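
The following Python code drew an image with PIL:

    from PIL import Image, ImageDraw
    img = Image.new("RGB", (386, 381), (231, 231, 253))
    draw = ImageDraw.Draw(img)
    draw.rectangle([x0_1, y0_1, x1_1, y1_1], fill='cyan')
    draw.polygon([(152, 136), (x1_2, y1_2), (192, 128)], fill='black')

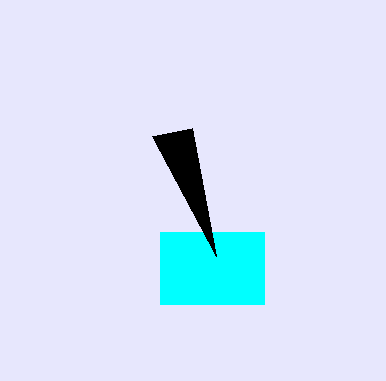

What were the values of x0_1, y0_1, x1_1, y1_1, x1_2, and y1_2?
x0_1 = 160; y0_1 = 232; x1_1 = 264; y1_1 = 304; x1_2 = 216; y1_2 = 256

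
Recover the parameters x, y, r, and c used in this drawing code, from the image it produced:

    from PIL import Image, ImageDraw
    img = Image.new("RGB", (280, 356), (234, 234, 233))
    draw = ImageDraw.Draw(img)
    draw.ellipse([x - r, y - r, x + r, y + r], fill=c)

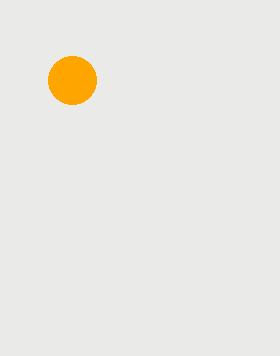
x = 72
y = 80
r = 24
c = 'orange'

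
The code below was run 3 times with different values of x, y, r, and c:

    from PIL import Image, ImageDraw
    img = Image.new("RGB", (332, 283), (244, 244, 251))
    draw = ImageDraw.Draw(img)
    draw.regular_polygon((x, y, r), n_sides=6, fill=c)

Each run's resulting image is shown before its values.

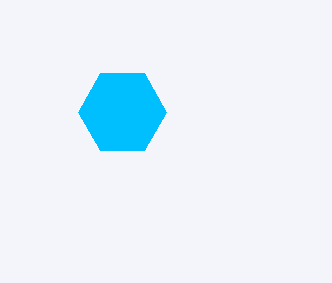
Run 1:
x = 122
y = 112
r = 44
c = 'deepskyblue'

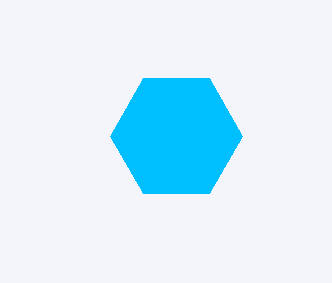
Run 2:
x = 176
y = 136
r = 66
c = 'deepskyblue'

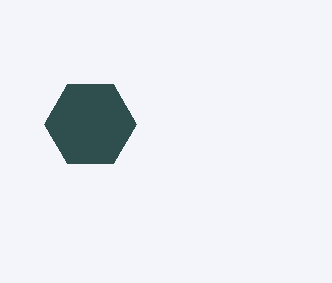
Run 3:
x = 90
y = 124
r = 46
c = 'darkslategray'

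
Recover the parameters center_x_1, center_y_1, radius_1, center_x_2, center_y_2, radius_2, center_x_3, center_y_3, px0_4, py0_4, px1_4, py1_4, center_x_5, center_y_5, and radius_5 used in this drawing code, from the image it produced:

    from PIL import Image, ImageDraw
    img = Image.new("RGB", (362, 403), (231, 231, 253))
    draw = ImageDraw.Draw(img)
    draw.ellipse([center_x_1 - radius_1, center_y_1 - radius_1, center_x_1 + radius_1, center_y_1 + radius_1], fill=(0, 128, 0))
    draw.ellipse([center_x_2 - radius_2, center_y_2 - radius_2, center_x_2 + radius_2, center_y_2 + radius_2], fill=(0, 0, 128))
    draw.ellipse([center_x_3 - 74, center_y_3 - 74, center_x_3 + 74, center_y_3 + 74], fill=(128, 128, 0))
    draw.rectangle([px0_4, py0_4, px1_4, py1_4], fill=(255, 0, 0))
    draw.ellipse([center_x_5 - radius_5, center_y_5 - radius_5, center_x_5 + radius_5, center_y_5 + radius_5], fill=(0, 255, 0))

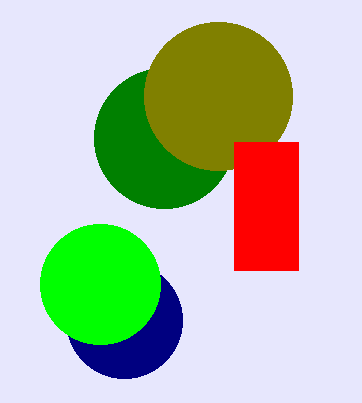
center_x_1 = 164; center_y_1 = 138; radius_1 = 70; center_x_2 = 124; center_y_2 = 320; radius_2 = 58; center_x_3 = 218; center_y_3 = 96; px0_4 = 234; py0_4 = 142; px1_4 = 298; py1_4 = 270; center_x_5 = 100; center_y_5 = 284; radius_5 = 60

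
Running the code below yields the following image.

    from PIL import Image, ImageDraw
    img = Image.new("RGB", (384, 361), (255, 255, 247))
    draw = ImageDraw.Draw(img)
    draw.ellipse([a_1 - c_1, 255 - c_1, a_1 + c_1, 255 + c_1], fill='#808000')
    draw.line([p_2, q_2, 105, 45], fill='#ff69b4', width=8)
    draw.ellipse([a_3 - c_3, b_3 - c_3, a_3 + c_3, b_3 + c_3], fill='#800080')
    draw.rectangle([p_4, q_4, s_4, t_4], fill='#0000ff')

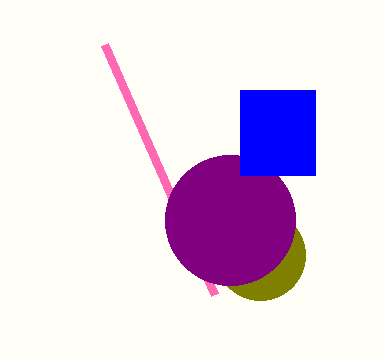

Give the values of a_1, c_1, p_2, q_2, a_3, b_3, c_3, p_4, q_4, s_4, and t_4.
a_1 = 260
c_1 = 45
p_2 = 215
q_2 = 295
a_3 = 230
b_3 = 220
c_3 = 65
p_4 = 240
q_4 = 90
s_4 = 315
t_4 = 175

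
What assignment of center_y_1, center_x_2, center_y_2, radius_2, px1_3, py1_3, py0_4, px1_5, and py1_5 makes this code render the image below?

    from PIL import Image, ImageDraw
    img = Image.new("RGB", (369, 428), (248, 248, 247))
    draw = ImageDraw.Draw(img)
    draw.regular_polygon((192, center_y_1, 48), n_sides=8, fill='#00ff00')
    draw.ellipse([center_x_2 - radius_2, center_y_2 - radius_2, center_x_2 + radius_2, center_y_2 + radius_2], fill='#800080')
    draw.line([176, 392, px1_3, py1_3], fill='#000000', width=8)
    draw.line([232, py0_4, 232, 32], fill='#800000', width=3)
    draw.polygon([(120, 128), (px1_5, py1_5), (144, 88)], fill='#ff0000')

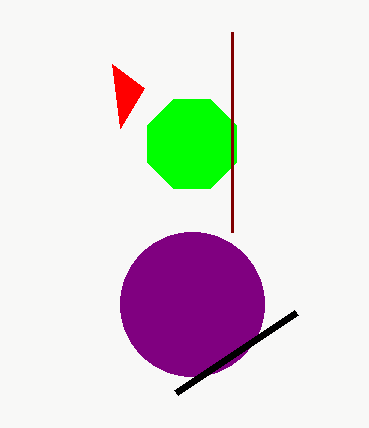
center_y_1 = 144
center_x_2 = 192
center_y_2 = 304
radius_2 = 72
px1_3 = 296
py1_3 = 312
py0_4 = 232
px1_5 = 112
py1_5 = 64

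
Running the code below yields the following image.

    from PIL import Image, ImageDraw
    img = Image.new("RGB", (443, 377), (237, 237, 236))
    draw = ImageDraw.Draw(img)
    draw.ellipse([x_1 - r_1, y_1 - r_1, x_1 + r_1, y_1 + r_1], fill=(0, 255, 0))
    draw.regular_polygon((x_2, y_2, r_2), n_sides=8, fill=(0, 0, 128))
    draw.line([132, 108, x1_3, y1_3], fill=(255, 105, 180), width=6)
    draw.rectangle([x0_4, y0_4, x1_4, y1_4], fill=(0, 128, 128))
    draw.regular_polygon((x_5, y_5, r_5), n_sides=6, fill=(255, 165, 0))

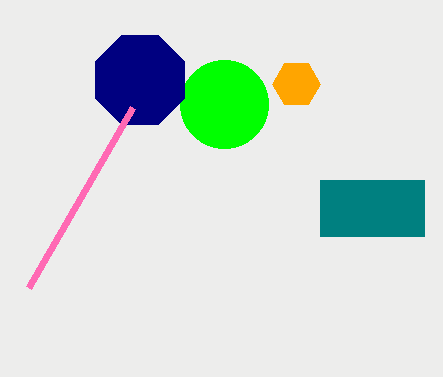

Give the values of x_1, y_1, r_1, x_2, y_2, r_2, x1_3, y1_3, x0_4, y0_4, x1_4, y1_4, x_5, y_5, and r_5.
x_1 = 224; y_1 = 104; r_1 = 44; x_2 = 140; y_2 = 80; r_2 = 48; x1_3 = 28; y1_3 = 288; x0_4 = 320; y0_4 = 180; x1_4 = 424; y1_4 = 236; x_5 = 296; y_5 = 84; r_5 = 24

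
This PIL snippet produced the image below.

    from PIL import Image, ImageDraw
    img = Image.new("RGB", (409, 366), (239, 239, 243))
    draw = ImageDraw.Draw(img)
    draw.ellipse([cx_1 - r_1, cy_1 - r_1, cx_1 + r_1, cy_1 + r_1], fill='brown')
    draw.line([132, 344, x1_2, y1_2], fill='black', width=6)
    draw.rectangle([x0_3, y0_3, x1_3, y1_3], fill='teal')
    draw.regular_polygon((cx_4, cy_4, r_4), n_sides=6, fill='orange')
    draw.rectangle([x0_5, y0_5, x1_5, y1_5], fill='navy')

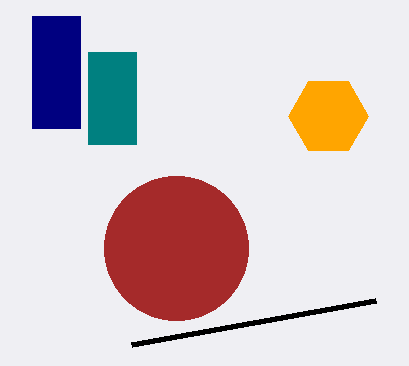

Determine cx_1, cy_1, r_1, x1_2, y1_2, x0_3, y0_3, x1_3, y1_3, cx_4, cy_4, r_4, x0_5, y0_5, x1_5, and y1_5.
cx_1 = 176; cy_1 = 248; r_1 = 72; x1_2 = 376; y1_2 = 300; x0_3 = 88; y0_3 = 52; x1_3 = 136; y1_3 = 144; cx_4 = 328; cy_4 = 116; r_4 = 40; x0_5 = 32; y0_5 = 16; x1_5 = 80; y1_5 = 128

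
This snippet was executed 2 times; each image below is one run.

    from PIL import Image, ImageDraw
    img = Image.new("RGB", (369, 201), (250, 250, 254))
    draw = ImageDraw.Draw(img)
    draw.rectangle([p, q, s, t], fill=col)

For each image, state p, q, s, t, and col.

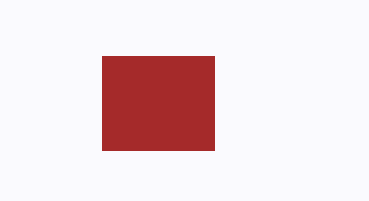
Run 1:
p = 102
q = 56
s = 214
t = 150
col = 'brown'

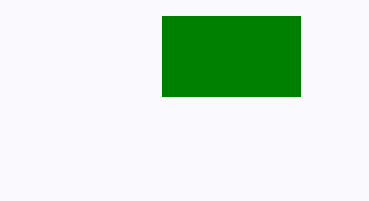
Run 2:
p = 162
q = 16
s = 300
t = 96
col = 'green'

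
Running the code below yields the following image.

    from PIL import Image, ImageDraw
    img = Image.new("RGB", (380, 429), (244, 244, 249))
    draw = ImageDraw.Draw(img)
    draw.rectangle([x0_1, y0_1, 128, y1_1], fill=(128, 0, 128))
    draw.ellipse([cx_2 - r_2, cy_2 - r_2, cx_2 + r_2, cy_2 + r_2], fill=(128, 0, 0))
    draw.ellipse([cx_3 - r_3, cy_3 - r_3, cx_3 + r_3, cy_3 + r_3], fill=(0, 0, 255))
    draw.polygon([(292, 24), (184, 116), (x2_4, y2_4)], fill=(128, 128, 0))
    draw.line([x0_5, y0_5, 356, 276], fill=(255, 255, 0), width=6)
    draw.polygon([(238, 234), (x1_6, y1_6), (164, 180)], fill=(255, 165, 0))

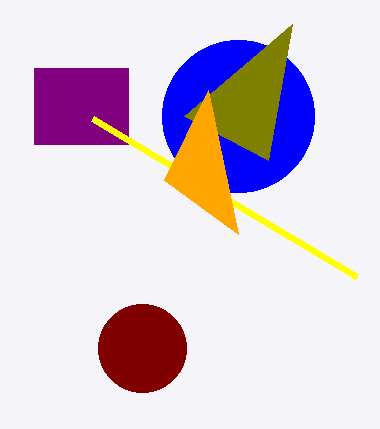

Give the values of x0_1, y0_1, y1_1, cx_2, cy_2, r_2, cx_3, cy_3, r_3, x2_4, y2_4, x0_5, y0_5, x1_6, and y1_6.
x0_1 = 34, y0_1 = 68, y1_1 = 144, cx_2 = 142, cy_2 = 348, r_2 = 44, cx_3 = 238, cy_3 = 116, r_3 = 76, x2_4 = 268, y2_4 = 160, x0_5 = 92, y0_5 = 118, x1_6 = 208, y1_6 = 90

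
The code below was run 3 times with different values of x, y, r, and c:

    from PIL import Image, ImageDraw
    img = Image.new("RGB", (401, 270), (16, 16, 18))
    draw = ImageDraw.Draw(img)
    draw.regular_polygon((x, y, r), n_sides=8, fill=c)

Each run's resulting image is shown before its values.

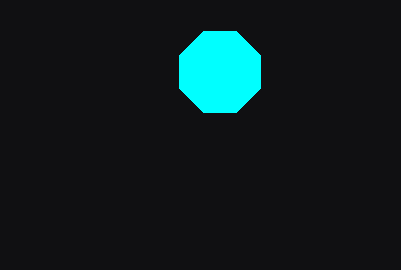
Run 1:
x = 220
y = 72
r = 44
c = 'cyan'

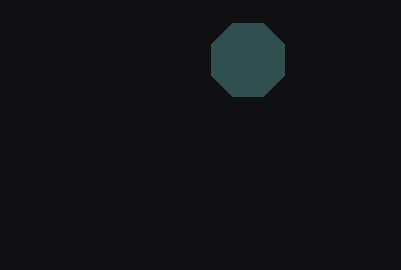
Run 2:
x = 248
y = 60
r = 40
c = 'darkslategray'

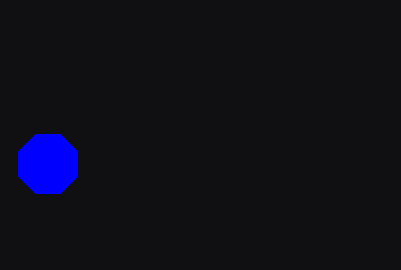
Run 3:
x = 48
y = 164
r = 32
c = 'blue'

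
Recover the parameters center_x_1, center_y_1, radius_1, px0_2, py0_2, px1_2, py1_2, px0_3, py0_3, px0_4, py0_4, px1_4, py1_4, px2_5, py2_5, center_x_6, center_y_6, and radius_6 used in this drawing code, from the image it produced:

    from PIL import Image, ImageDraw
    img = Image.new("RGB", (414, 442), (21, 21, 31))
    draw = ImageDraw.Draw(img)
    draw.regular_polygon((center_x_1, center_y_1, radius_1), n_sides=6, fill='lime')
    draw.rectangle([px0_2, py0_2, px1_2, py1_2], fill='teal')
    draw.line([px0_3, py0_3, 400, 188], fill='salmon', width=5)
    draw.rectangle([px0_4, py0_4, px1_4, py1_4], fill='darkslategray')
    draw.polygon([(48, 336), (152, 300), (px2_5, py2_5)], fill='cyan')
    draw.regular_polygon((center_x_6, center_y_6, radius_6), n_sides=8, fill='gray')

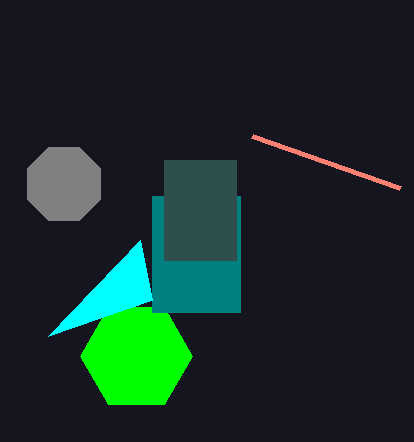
center_x_1 = 136, center_y_1 = 356, radius_1 = 56, px0_2 = 152, py0_2 = 196, px1_2 = 240, py1_2 = 312, px0_3 = 252, py0_3 = 136, px0_4 = 164, py0_4 = 160, px1_4 = 236, py1_4 = 260, px2_5 = 140, py2_5 = 240, center_x_6 = 64, center_y_6 = 184, radius_6 = 40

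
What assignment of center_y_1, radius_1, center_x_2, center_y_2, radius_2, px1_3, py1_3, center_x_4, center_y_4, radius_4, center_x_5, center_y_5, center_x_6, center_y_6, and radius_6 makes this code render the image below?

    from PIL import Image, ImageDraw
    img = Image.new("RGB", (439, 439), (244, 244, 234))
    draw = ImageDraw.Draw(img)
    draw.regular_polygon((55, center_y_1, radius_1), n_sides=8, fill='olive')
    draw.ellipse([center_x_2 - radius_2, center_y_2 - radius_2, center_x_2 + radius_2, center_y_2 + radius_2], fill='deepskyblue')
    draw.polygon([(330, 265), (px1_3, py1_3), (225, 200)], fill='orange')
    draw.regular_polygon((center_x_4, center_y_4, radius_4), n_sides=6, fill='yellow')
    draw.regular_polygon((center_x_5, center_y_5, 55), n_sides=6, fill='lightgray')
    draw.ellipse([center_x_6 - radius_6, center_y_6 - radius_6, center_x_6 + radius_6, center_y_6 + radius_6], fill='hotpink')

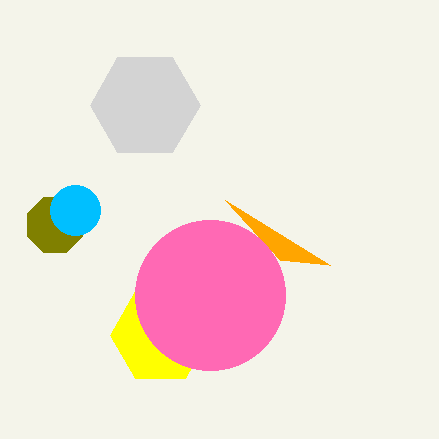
center_y_1 = 225, radius_1 = 30, center_x_2 = 75, center_y_2 = 210, radius_2 = 25, px1_3 = 280, py1_3 = 260, center_x_4 = 160, center_y_4 = 335, radius_4 = 50, center_x_5 = 145, center_y_5 = 105, center_x_6 = 210, center_y_6 = 295, radius_6 = 75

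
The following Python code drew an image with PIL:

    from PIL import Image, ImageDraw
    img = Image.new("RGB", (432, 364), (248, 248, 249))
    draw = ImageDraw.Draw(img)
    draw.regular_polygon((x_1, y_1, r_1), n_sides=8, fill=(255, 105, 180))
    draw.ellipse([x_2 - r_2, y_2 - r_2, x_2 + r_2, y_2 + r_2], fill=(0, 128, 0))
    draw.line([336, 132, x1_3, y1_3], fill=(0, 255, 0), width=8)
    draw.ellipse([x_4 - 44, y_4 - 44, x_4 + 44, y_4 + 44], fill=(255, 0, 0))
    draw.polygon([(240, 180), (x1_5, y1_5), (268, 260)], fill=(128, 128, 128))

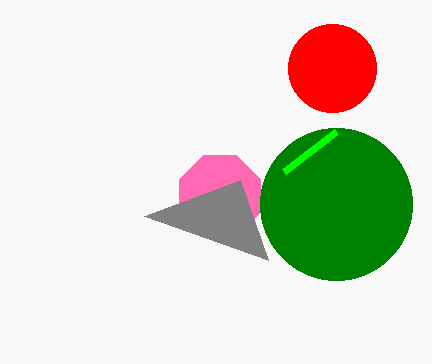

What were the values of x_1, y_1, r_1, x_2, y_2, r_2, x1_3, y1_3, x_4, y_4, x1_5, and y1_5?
x_1 = 220, y_1 = 196, r_1 = 44, x_2 = 336, y_2 = 204, r_2 = 76, x1_3 = 284, y1_3 = 172, x_4 = 332, y_4 = 68, x1_5 = 144, y1_5 = 216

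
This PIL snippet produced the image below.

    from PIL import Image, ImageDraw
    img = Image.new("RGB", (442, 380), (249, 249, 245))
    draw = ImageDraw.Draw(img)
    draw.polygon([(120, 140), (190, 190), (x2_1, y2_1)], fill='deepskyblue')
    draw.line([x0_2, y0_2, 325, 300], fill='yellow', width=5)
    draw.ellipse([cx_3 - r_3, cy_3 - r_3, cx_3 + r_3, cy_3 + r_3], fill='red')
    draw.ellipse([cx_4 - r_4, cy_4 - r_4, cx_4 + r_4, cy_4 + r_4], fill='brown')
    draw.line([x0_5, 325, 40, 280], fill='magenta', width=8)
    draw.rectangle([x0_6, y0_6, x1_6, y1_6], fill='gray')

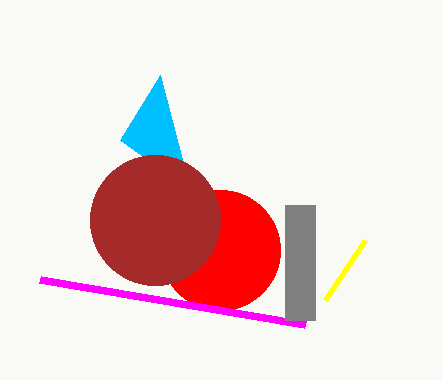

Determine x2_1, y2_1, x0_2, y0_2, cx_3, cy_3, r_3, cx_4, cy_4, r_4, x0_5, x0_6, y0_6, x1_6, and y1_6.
x2_1 = 160; y2_1 = 75; x0_2 = 365; y0_2 = 240; cx_3 = 220; cy_3 = 250; r_3 = 60; cx_4 = 155; cy_4 = 220; r_4 = 65; x0_5 = 305; x0_6 = 285; y0_6 = 205; x1_6 = 315; y1_6 = 320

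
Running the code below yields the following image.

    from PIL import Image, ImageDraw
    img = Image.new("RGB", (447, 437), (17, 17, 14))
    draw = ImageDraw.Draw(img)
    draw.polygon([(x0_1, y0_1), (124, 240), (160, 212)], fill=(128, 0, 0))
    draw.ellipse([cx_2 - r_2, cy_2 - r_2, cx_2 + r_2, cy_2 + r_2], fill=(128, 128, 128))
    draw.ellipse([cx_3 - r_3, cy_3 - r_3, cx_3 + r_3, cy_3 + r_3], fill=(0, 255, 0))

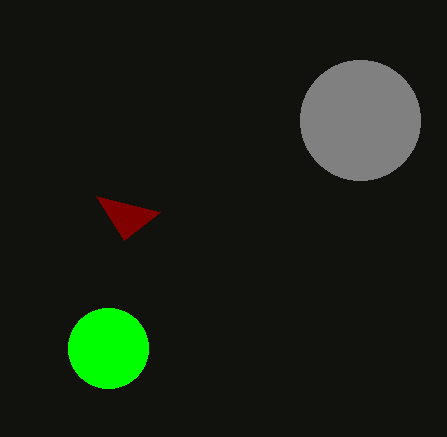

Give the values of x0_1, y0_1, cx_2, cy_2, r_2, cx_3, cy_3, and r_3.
x0_1 = 96
y0_1 = 196
cx_2 = 360
cy_2 = 120
r_2 = 60
cx_3 = 108
cy_3 = 348
r_3 = 40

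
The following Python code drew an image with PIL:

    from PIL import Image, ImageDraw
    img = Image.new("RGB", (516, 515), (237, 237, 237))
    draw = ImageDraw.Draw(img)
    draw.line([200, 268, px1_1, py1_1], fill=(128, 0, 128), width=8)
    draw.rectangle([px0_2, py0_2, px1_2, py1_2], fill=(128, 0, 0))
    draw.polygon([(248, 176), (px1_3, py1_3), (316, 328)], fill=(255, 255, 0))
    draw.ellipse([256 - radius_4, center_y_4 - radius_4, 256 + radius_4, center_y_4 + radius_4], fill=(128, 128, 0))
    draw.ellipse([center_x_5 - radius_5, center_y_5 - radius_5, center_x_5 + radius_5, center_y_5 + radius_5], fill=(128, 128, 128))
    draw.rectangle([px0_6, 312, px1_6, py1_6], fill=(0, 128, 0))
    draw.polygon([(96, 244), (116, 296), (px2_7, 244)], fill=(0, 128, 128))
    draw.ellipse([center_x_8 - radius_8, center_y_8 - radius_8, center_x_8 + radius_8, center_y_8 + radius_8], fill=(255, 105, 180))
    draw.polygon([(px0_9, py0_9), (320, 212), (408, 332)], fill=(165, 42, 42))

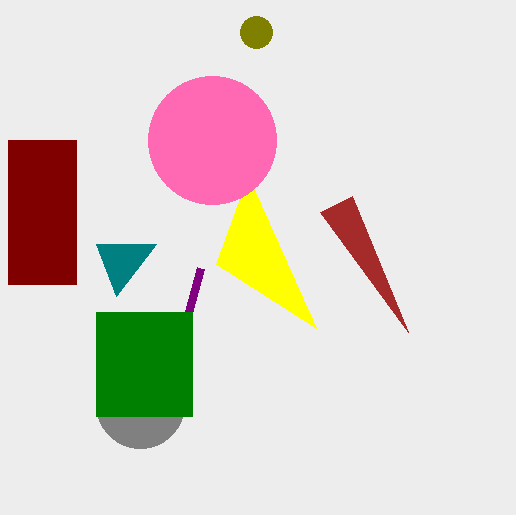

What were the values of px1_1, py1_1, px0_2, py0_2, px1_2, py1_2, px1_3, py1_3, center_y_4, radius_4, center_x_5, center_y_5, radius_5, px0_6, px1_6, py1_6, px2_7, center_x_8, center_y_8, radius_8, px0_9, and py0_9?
px1_1 = 188, py1_1 = 312, px0_2 = 8, py0_2 = 140, px1_2 = 76, py1_2 = 284, px1_3 = 216, py1_3 = 264, center_y_4 = 32, radius_4 = 16, center_x_5 = 140, center_y_5 = 404, radius_5 = 44, px0_6 = 96, px1_6 = 192, py1_6 = 416, px2_7 = 156, center_x_8 = 212, center_y_8 = 140, radius_8 = 64, px0_9 = 352, py0_9 = 196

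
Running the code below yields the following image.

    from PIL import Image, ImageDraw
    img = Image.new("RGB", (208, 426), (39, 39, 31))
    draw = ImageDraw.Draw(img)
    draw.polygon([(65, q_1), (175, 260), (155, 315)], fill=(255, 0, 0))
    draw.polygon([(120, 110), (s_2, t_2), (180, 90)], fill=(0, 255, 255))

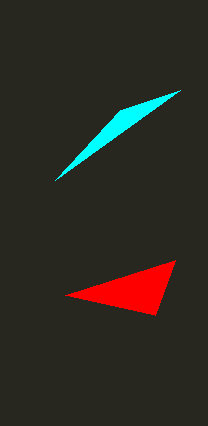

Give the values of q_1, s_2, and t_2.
q_1 = 295, s_2 = 55, t_2 = 180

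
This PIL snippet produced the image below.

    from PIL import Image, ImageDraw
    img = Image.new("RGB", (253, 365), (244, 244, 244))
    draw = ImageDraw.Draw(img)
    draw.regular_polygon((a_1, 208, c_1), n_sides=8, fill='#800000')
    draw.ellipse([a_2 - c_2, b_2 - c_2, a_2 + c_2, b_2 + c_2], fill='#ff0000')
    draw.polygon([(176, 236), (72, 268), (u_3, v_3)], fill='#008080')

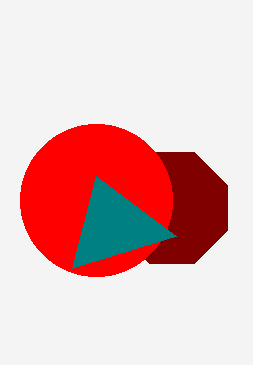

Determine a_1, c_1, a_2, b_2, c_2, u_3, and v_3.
a_1 = 172
c_1 = 60
a_2 = 96
b_2 = 200
c_2 = 76
u_3 = 96
v_3 = 176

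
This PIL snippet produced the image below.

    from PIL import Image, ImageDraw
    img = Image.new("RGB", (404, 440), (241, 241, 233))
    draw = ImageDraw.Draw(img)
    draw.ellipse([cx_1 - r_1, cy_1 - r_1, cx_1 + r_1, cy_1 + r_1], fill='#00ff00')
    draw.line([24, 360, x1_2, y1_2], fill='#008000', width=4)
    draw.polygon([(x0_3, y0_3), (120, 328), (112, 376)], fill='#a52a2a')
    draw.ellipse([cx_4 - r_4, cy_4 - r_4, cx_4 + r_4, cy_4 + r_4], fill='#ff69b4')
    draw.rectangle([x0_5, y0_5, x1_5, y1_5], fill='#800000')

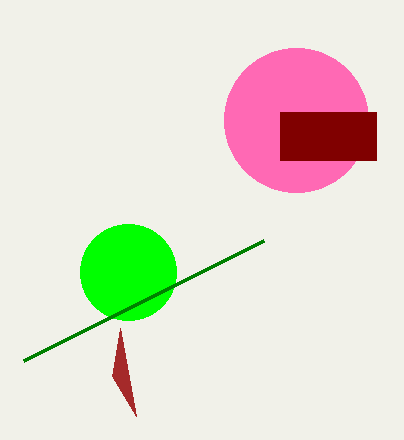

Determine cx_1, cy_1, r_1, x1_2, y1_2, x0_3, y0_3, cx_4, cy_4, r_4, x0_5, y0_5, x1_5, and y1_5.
cx_1 = 128, cy_1 = 272, r_1 = 48, x1_2 = 264, y1_2 = 240, x0_3 = 136, y0_3 = 416, cx_4 = 296, cy_4 = 120, r_4 = 72, x0_5 = 280, y0_5 = 112, x1_5 = 376, y1_5 = 160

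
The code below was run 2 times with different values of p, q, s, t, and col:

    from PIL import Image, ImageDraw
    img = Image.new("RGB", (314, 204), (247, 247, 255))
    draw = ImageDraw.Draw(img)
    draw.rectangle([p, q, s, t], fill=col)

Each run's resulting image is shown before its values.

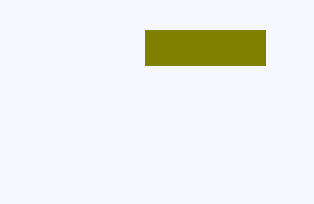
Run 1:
p = 145
q = 30
s = 265
t = 65
col = 'olive'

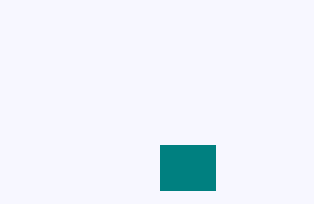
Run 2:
p = 160; q = 145; s = 215; t = 190; col = 'teal'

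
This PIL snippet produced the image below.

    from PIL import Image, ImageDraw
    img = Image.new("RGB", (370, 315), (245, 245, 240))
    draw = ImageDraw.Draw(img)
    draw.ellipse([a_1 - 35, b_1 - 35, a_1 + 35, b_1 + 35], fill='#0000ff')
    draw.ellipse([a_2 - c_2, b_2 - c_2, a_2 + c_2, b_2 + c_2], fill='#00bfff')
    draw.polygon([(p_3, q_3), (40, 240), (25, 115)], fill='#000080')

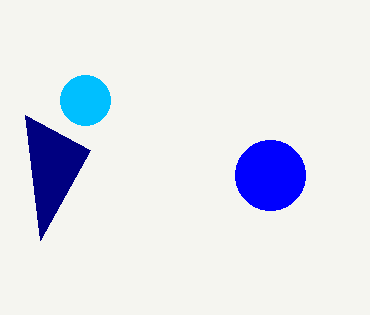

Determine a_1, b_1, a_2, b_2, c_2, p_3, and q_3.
a_1 = 270
b_1 = 175
a_2 = 85
b_2 = 100
c_2 = 25
p_3 = 90
q_3 = 150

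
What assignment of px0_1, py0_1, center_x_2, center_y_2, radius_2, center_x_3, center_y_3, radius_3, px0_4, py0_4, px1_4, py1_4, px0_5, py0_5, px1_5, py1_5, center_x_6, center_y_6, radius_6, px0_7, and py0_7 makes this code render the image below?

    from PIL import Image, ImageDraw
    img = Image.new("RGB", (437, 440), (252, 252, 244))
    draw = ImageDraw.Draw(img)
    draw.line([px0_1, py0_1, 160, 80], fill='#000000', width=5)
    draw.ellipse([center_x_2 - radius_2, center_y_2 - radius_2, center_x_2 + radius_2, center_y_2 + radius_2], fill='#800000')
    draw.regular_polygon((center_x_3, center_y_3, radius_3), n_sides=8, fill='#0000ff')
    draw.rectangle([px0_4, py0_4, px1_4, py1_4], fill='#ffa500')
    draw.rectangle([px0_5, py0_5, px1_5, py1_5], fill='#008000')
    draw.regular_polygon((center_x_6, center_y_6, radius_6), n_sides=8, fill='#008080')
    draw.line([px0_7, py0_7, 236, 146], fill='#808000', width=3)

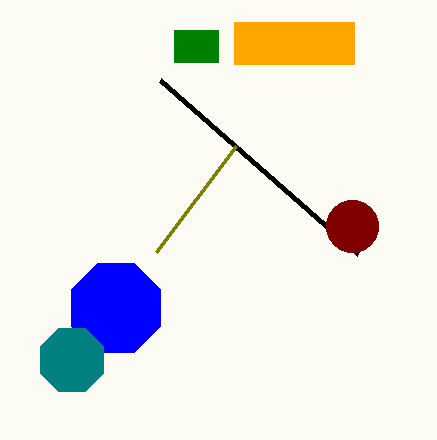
px0_1 = 358
py0_1 = 254
center_x_2 = 352
center_y_2 = 226
radius_2 = 26
center_x_3 = 116
center_y_3 = 308
radius_3 = 48
px0_4 = 234
py0_4 = 22
px1_4 = 354
py1_4 = 64
px0_5 = 174
py0_5 = 30
px1_5 = 218
py1_5 = 62
center_x_6 = 72
center_y_6 = 360
radius_6 = 34
px0_7 = 156
py0_7 = 252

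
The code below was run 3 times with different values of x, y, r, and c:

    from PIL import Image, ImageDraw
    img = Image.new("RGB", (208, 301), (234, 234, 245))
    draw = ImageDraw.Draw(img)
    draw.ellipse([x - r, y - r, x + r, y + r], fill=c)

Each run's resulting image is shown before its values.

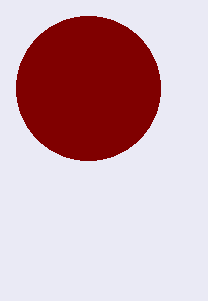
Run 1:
x = 88; y = 88; r = 72; c = 'maroon'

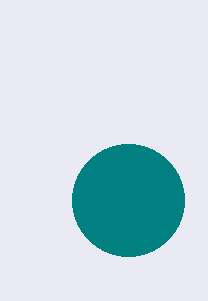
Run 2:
x = 128
y = 200
r = 56
c = 'teal'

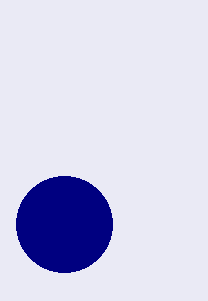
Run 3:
x = 64
y = 224
r = 48
c = 'navy'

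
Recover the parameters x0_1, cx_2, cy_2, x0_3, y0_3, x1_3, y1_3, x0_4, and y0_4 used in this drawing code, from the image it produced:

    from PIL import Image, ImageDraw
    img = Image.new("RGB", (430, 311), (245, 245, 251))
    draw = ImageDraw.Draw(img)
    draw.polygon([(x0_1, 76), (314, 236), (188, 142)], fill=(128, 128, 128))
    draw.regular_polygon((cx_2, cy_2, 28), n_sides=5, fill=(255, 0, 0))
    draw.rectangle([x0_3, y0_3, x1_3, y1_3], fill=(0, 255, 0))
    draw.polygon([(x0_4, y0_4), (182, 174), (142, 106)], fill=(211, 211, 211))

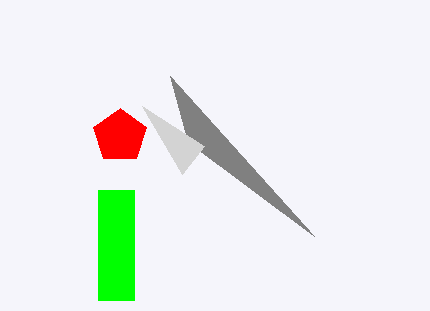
x0_1 = 170, cx_2 = 120, cy_2 = 136, x0_3 = 98, y0_3 = 190, x1_3 = 134, y1_3 = 300, x0_4 = 204, y0_4 = 146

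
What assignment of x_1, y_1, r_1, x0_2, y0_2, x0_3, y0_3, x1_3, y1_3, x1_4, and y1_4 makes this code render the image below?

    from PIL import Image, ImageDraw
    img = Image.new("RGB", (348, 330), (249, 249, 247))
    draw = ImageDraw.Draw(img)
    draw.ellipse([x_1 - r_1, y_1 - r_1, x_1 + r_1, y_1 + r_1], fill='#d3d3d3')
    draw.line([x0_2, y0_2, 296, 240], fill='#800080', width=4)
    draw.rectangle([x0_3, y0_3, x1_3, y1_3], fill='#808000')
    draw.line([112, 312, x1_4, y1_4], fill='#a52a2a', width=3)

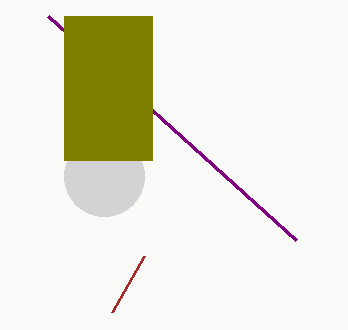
x_1 = 104; y_1 = 176; r_1 = 40; x0_2 = 48; y0_2 = 16; x0_3 = 64; y0_3 = 16; x1_3 = 152; y1_3 = 160; x1_4 = 144; y1_4 = 256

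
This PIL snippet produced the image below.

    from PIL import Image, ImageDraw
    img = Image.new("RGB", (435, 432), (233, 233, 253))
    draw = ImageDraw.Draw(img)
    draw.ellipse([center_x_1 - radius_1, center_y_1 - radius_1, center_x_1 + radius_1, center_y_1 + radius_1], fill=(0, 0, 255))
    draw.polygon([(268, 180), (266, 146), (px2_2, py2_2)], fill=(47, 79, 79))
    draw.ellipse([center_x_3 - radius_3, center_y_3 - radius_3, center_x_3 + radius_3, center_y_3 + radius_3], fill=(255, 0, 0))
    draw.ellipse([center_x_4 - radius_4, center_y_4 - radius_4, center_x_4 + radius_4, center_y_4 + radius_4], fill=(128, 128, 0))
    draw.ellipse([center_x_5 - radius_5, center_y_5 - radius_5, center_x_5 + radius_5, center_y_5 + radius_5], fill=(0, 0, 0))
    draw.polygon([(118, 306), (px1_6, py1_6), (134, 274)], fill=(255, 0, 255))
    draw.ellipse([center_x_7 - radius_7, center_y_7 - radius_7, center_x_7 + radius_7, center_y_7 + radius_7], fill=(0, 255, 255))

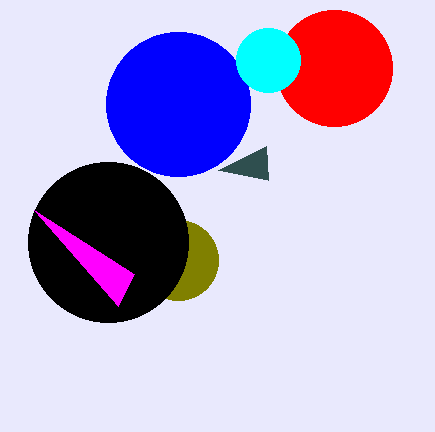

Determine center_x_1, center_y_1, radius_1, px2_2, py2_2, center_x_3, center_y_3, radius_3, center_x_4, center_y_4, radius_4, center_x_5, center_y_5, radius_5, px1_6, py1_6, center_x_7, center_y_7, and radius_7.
center_x_1 = 178; center_y_1 = 104; radius_1 = 72; px2_2 = 218; py2_2 = 170; center_x_3 = 334; center_y_3 = 68; radius_3 = 58; center_x_4 = 178; center_y_4 = 260; radius_4 = 40; center_x_5 = 108; center_y_5 = 242; radius_5 = 80; px1_6 = 34; py1_6 = 210; center_x_7 = 268; center_y_7 = 60; radius_7 = 32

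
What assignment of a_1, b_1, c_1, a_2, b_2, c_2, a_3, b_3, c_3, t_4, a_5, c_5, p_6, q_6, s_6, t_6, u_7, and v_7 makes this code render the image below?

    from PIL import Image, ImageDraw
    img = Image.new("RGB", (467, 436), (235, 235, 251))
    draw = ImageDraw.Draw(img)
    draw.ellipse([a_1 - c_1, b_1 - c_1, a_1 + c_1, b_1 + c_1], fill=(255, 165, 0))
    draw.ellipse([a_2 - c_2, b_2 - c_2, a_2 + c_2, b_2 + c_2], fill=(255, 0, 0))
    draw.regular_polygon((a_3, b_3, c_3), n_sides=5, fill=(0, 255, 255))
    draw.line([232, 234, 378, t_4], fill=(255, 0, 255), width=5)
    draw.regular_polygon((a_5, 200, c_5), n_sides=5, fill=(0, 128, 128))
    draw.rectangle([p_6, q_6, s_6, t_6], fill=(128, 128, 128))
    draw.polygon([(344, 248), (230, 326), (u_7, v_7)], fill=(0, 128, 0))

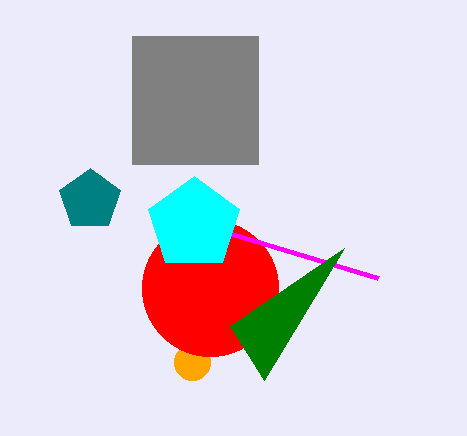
a_1 = 192; b_1 = 362; c_1 = 18; a_2 = 210; b_2 = 288; c_2 = 68; a_3 = 194; b_3 = 224; c_3 = 48; t_4 = 278; a_5 = 90; c_5 = 32; p_6 = 132; q_6 = 36; s_6 = 258; t_6 = 164; u_7 = 264; v_7 = 380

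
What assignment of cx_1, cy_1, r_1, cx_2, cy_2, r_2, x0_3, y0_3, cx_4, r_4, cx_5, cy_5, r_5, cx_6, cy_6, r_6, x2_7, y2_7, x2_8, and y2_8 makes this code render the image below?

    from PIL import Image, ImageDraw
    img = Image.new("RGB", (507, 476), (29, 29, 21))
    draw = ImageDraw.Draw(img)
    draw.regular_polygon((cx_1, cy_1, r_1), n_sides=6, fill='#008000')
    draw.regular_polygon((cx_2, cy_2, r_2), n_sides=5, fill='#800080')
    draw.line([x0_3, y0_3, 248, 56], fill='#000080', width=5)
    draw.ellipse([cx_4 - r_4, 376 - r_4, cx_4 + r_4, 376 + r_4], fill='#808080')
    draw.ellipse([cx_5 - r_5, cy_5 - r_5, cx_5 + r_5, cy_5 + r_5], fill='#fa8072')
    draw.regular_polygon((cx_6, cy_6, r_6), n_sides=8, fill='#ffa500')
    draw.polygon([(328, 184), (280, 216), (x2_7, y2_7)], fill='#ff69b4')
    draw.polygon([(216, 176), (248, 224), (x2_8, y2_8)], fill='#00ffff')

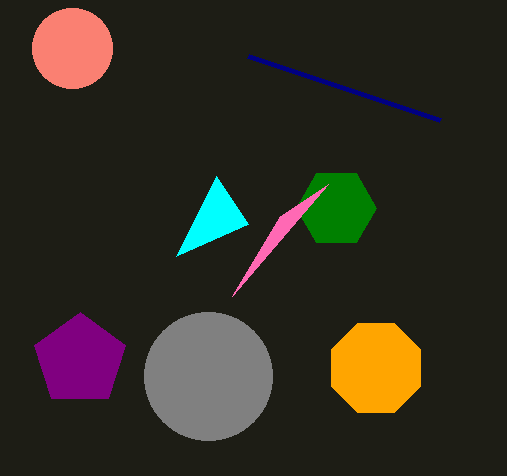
cx_1 = 336; cy_1 = 208; r_1 = 40; cx_2 = 80; cy_2 = 360; r_2 = 48; x0_3 = 440; y0_3 = 120; cx_4 = 208; r_4 = 64; cx_5 = 72; cy_5 = 48; r_5 = 40; cx_6 = 376; cy_6 = 368; r_6 = 48; x2_7 = 232; y2_7 = 296; x2_8 = 176; y2_8 = 256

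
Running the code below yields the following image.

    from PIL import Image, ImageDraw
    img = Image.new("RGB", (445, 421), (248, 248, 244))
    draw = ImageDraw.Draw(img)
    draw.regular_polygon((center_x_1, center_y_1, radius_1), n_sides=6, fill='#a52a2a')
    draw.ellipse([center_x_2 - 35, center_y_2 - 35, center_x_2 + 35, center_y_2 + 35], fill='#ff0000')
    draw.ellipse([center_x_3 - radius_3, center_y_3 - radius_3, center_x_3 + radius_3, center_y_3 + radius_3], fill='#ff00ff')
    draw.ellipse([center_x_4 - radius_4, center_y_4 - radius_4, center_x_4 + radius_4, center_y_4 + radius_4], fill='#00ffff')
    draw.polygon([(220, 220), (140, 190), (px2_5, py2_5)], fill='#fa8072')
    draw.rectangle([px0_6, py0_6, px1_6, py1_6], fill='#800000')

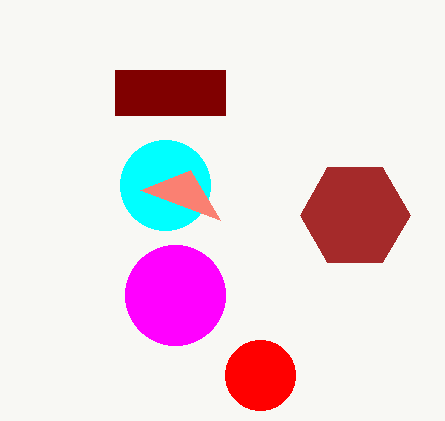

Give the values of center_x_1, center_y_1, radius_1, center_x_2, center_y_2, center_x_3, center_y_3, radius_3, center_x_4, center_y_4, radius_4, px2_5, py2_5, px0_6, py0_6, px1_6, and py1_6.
center_x_1 = 355, center_y_1 = 215, radius_1 = 55, center_x_2 = 260, center_y_2 = 375, center_x_3 = 175, center_y_3 = 295, radius_3 = 50, center_x_4 = 165, center_y_4 = 185, radius_4 = 45, px2_5 = 190, py2_5 = 170, px0_6 = 115, py0_6 = 70, px1_6 = 225, py1_6 = 115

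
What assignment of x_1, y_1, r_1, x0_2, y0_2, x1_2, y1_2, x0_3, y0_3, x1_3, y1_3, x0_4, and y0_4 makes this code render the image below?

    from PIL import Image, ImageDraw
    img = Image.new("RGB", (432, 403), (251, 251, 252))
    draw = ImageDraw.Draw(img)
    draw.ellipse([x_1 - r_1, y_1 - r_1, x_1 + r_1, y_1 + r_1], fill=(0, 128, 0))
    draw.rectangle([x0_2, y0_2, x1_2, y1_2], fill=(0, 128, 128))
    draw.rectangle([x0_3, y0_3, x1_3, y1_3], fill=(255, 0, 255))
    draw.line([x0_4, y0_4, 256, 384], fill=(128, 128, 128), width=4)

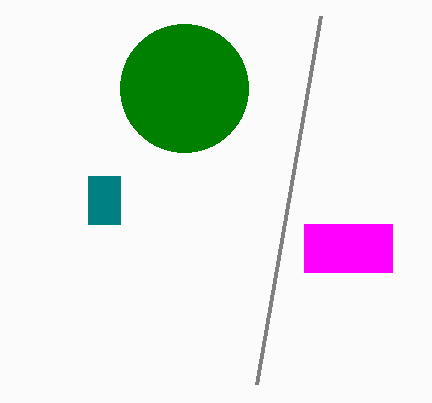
x_1 = 184; y_1 = 88; r_1 = 64; x0_2 = 88; y0_2 = 176; x1_2 = 120; y1_2 = 224; x0_3 = 304; y0_3 = 224; x1_3 = 392; y1_3 = 272; x0_4 = 320; y0_4 = 16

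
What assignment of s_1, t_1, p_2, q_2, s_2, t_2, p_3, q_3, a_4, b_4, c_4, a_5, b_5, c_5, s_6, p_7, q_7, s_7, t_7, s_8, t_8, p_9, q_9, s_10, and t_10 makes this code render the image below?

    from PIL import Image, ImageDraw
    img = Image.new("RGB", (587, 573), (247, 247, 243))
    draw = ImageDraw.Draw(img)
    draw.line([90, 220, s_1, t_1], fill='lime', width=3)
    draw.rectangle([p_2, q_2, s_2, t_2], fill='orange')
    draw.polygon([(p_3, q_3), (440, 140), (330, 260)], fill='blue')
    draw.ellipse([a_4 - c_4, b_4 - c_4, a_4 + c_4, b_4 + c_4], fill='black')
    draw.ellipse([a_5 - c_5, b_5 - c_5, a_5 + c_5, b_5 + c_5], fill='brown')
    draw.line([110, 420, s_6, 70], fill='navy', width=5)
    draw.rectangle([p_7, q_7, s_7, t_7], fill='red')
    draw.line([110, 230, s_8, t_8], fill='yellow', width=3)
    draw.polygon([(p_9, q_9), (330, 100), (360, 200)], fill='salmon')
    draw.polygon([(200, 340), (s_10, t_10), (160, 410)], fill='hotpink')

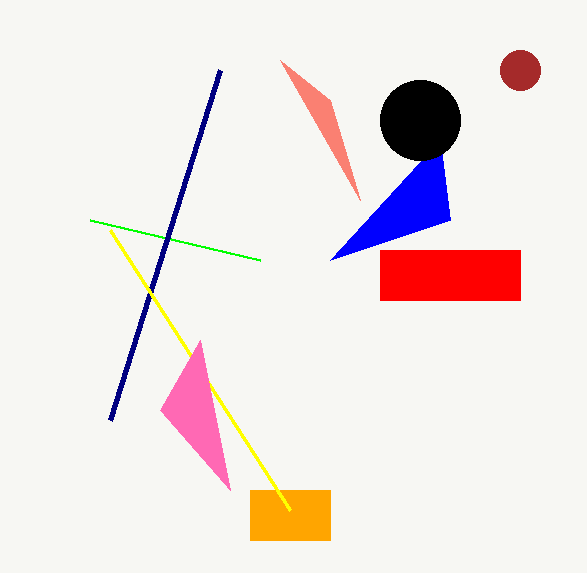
s_1 = 260, t_1 = 260, p_2 = 250, q_2 = 490, s_2 = 330, t_2 = 540, p_3 = 450, q_3 = 220, a_4 = 420, b_4 = 120, c_4 = 40, a_5 = 520, b_5 = 70, c_5 = 20, s_6 = 220, p_7 = 380, q_7 = 250, s_7 = 520, t_7 = 300, s_8 = 290, t_8 = 510, p_9 = 280, q_9 = 60, s_10 = 230, t_10 = 490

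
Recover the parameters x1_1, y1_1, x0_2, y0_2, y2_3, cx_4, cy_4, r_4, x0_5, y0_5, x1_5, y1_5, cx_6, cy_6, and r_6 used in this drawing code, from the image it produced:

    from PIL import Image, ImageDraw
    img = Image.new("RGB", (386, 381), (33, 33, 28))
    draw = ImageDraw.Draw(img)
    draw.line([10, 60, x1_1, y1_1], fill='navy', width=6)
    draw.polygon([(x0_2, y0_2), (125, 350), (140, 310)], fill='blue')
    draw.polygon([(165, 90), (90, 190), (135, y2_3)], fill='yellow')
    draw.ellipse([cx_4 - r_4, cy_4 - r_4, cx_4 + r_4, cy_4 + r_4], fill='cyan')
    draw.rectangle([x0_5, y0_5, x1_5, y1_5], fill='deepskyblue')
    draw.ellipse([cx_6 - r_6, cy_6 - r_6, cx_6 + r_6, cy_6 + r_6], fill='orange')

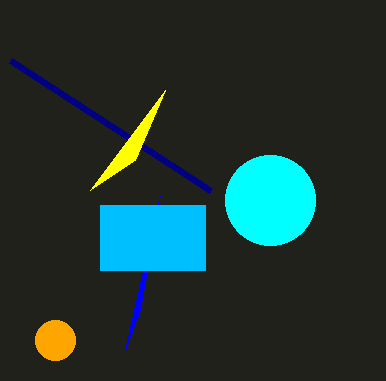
x1_1 = 210; y1_1 = 190; x0_2 = 160; y0_2 = 195; y2_3 = 160; cx_4 = 270; cy_4 = 200; r_4 = 45; x0_5 = 100; y0_5 = 205; x1_5 = 205; y1_5 = 270; cx_6 = 55; cy_6 = 340; r_6 = 20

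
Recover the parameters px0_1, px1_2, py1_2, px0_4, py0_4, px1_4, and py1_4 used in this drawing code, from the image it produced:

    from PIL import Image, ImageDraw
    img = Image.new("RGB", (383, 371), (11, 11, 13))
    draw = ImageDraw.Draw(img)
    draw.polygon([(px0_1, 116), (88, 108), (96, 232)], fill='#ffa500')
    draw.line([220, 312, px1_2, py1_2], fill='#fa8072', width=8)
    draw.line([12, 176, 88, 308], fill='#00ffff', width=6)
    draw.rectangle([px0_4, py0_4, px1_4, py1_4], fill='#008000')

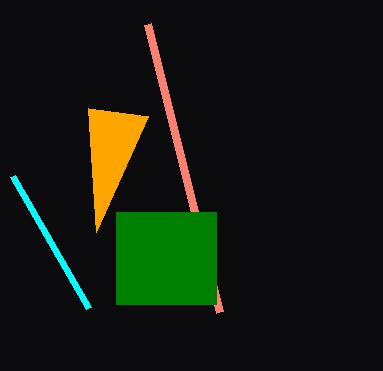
px0_1 = 148; px1_2 = 148; py1_2 = 24; px0_4 = 116; py0_4 = 212; px1_4 = 216; py1_4 = 304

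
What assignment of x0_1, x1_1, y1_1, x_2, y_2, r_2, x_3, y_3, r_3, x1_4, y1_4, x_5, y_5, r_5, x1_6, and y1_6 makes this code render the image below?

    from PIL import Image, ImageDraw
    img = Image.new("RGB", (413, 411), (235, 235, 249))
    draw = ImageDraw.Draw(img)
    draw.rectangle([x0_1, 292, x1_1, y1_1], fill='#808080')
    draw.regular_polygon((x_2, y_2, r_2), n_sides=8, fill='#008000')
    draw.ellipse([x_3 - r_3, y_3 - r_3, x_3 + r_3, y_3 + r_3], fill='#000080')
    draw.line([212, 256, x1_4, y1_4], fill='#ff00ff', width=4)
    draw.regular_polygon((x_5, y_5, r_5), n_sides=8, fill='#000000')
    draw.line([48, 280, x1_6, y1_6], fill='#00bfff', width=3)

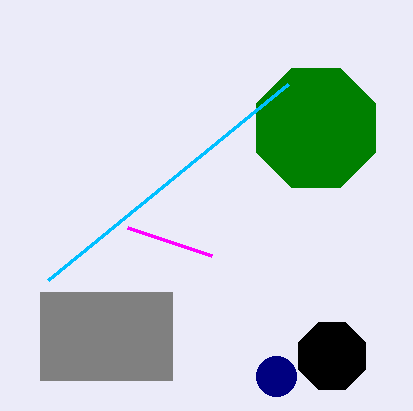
x0_1 = 40, x1_1 = 172, y1_1 = 380, x_2 = 316, y_2 = 128, r_2 = 64, x_3 = 276, y_3 = 376, r_3 = 20, x1_4 = 128, y1_4 = 228, x_5 = 332, y_5 = 356, r_5 = 36, x1_6 = 288, y1_6 = 84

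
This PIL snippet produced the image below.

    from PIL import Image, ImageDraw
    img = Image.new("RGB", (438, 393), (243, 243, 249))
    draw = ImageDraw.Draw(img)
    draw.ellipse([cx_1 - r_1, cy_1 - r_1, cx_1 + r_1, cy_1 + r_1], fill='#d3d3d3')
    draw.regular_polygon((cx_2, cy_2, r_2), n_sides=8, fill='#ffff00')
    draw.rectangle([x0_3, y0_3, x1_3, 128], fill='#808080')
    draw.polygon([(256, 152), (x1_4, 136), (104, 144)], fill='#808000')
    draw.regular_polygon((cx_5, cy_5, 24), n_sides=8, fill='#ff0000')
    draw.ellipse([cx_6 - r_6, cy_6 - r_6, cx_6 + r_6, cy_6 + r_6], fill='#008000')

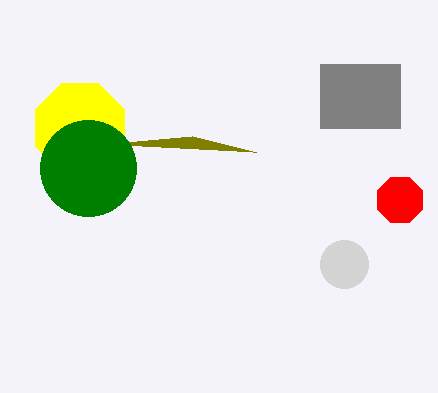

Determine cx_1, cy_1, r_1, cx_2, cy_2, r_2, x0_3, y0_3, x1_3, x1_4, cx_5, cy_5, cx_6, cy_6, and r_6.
cx_1 = 344
cy_1 = 264
r_1 = 24
cx_2 = 80
cy_2 = 128
r_2 = 48
x0_3 = 320
y0_3 = 64
x1_3 = 400
x1_4 = 192
cx_5 = 400
cy_5 = 200
cx_6 = 88
cy_6 = 168
r_6 = 48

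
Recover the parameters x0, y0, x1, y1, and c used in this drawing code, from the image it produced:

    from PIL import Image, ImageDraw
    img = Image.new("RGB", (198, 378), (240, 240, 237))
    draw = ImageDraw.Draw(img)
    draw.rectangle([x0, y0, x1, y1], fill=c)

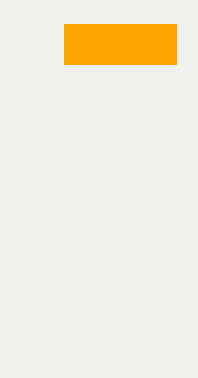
x0 = 64, y0 = 24, x1 = 176, y1 = 64, c = 'orange'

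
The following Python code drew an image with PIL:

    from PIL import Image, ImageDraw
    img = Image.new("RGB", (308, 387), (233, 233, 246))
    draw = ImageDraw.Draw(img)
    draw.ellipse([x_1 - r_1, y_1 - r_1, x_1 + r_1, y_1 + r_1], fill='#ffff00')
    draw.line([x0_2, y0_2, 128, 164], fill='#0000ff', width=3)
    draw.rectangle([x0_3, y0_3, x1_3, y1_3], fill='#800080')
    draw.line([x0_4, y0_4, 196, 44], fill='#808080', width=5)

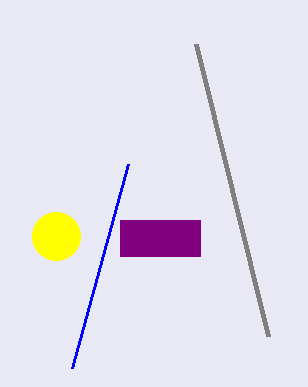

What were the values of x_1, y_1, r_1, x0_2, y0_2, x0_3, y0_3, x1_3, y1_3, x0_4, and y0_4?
x_1 = 56
y_1 = 236
r_1 = 24
x0_2 = 72
y0_2 = 368
x0_3 = 120
y0_3 = 220
x1_3 = 200
y1_3 = 256
x0_4 = 268
y0_4 = 336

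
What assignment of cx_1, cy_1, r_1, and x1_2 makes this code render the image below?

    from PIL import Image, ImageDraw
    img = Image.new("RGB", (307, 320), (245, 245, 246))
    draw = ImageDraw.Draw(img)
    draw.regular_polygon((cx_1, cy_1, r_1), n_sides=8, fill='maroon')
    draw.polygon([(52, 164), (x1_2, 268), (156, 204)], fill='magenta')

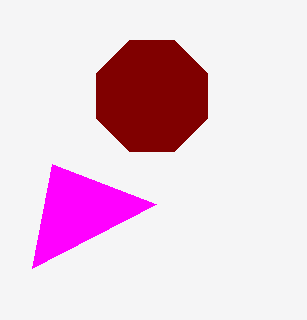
cx_1 = 152, cy_1 = 96, r_1 = 60, x1_2 = 32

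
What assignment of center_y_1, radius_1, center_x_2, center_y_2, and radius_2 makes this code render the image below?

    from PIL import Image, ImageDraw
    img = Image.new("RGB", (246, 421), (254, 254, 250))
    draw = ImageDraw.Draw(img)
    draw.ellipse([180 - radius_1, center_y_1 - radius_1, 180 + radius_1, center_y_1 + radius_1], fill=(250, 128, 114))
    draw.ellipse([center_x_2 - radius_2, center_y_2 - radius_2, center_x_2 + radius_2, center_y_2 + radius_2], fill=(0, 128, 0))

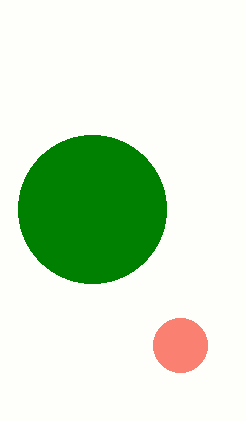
center_y_1 = 345; radius_1 = 27; center_x_2 = 92; center_y_2 = 209; radius_2 = 74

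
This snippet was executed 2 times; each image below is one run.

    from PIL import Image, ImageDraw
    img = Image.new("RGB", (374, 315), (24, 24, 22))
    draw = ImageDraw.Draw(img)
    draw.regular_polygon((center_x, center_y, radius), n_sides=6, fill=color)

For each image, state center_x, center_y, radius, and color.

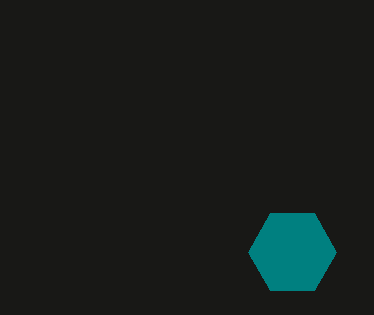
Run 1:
center_x = 292, center_y = 252, radius = 44, color = 'teal'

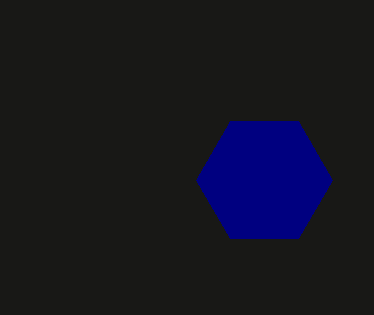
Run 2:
center_x = 264
center_y = 180
radius = 68
color = 'navy'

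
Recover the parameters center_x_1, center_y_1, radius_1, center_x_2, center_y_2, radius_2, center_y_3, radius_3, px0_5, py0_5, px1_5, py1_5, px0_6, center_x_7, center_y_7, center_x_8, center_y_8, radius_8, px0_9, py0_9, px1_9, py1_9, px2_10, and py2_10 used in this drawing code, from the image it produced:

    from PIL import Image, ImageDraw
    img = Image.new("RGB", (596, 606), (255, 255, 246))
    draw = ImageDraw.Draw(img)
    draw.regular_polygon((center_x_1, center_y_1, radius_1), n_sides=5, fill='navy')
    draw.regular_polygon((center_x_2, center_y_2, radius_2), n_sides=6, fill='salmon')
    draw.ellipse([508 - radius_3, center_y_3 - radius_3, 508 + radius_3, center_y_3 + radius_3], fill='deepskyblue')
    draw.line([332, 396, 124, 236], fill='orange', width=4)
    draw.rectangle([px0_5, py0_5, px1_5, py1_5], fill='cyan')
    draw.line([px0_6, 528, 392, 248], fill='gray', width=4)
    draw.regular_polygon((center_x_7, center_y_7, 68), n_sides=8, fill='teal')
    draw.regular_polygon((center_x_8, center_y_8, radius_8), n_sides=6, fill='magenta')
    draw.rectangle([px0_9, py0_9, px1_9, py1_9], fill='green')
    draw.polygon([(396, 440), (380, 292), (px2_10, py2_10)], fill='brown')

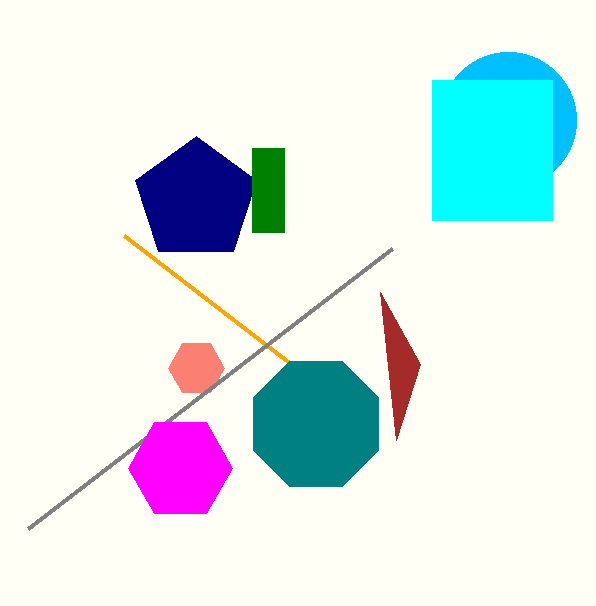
center_x_1 = 196; center_y_1 = 200; radius_1 = 64; center_x_2 = 196; center_y_2 = 368; radius_2 = 28; center_y_3 = 120; radius_3 = 68; px0_5 = 432; py0_5 = 80; px1_5 = 552; py1_5 = 220; px0_6 = 28; center_x_7 = 316; center_y_7 = 424; center_x_8 = 180; center_y_8 = 468; radius_8 = 52; px0_9 = 252; py0_9 = 148; px1_9 = 284; py1_9 = 232; px2_10 = 420; py2_10 = 364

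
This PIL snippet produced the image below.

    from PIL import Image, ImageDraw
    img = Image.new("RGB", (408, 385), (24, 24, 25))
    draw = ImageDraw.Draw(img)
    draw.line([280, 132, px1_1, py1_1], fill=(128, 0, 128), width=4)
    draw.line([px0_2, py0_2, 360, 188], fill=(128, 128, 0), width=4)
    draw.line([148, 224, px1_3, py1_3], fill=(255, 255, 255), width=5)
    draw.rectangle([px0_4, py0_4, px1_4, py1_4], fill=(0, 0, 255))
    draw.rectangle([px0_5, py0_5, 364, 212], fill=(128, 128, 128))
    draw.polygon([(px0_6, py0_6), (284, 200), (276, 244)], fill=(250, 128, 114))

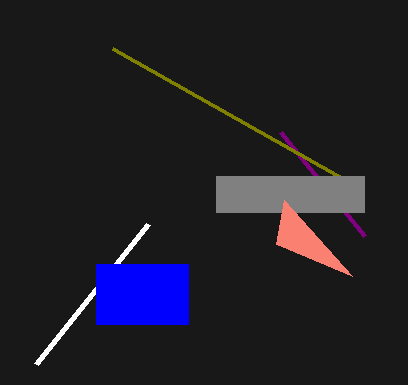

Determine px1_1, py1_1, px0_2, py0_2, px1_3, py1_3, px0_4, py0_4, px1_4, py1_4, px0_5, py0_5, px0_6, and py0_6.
px1_1 = 364
py1_1 = 236
px0_2 = 112
py0_2 = 48
px1_3 = 36
py1_3 = 364
px0_4 = 96
py0_4 = 264
px1_4 = 188
py1_4 = 324
px0_5 = 216
py0_5 = 176
px0_6 = 352
py0_6 = 276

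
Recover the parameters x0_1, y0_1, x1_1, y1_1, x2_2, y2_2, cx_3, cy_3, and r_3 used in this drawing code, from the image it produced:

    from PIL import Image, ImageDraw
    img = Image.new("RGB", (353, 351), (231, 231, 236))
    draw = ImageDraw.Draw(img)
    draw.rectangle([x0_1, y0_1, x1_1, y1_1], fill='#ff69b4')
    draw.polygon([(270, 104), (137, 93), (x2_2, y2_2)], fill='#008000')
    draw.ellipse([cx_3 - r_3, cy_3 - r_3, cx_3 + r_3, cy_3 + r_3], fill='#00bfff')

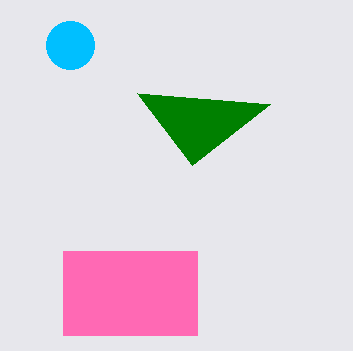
x0_1 = 63, y0_1 = 251, x1_1 = 197, y1_1 = 335, x2_2 = 192, y2_2 = 165, cx_3 = 70, cy_3 = 45, r_3 = 24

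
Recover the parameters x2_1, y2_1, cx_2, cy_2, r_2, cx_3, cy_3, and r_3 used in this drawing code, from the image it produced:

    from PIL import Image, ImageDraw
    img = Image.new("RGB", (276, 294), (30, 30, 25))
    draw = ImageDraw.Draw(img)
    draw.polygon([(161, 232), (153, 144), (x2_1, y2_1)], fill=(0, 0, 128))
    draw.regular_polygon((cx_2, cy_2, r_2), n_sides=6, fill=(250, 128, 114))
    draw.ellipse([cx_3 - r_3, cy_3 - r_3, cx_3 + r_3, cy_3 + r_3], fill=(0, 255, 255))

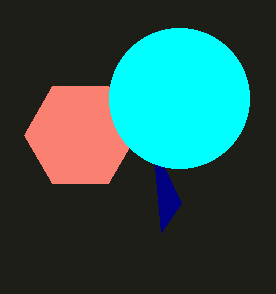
x2_1 = 181
y2_1 = 203
cx_2 = 80
cy_2 = 135
r_2 = 56
cx_3 = 179
cy_3 = 98
r_3 = 70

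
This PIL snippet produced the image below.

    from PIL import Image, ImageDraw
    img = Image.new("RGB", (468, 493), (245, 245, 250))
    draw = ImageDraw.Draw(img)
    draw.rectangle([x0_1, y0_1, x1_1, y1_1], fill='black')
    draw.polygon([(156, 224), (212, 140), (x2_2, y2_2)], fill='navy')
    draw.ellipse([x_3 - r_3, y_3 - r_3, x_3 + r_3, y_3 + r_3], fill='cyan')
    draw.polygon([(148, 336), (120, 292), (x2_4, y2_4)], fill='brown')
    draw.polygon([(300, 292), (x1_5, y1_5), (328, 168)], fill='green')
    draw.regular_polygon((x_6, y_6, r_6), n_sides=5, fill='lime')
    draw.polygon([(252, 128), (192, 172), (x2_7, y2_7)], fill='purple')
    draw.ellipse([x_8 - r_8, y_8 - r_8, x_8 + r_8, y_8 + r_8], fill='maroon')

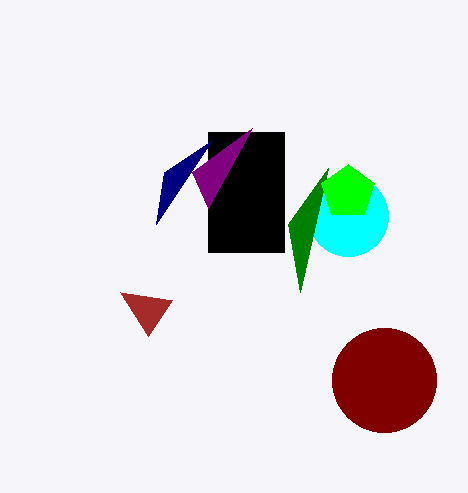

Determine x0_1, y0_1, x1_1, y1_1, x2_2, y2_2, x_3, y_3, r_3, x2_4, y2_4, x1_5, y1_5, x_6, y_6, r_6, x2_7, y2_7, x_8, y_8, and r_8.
x0_1 = 208
y0_1 = 132
x1_1 = 284
y1_1 = 252
x2_2 = 164
y2_2 = 172
x_3 = 348
y_3 = 216
r_3 = 40
x2_4 = 172
y2_4 = 300
x1_5 = 288
y1_5 = 224
x_6 = 348
y_6 = 192
r_6 = 28
x2_7 = 208
y2_7 = 208
x_8 = 384
y_8 = 380
r_8 = 52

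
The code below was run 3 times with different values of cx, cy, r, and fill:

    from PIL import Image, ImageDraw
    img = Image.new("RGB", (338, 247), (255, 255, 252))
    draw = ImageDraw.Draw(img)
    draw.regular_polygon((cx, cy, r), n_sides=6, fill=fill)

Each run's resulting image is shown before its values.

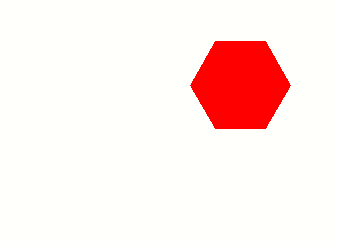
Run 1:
cx = 240, cy = 85, r = 50, fill = 'red'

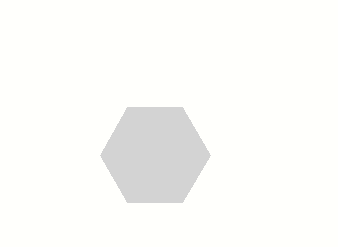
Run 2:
cx = 155, cy = 155, r = 55, fill = 'lightgray'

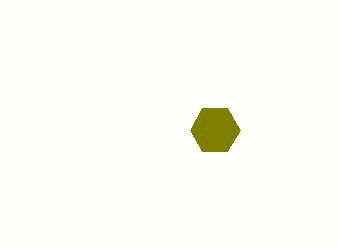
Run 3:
cx = 215; cy = 130; r = 25; fill = 'olive'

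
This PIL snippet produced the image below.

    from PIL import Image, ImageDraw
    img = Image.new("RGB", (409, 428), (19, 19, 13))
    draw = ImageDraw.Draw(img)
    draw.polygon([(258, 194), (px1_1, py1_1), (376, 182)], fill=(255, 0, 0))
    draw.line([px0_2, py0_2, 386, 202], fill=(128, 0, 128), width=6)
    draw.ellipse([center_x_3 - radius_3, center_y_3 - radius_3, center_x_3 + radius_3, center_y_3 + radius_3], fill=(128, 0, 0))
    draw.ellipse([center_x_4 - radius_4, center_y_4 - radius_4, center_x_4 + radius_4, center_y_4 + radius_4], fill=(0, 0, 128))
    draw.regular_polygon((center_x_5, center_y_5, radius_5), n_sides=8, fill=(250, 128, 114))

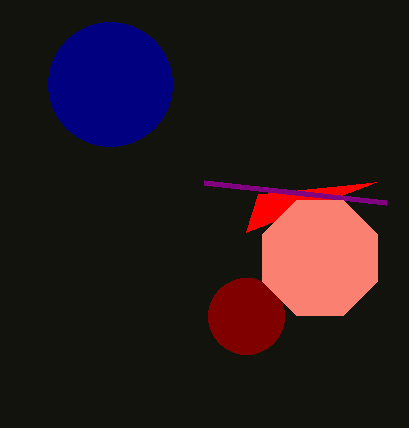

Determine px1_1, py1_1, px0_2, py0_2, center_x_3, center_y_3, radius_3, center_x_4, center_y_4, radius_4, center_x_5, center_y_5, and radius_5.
px1_1 = 246
py1_1 = 232
px0_2 = 204
py0_2 = 182
center_x_3 = 246
center_y_3 = 316
radius_3 = 38
center_x_4 = 110
center_y_4 = 84
radius_4 = 62
center_x_5 = 320
center_y_5 = 258
radius_5 = 62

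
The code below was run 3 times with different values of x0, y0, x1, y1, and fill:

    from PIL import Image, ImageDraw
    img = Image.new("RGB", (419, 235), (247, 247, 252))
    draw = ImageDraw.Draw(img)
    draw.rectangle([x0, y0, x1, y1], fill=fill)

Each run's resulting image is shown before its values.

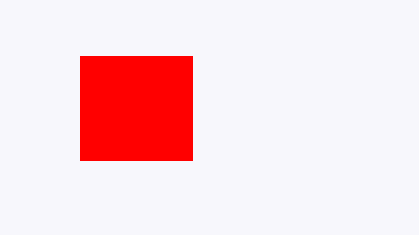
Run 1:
x0 = 80; y0 = 56; x1 = 192; y1 = 160; fill = 'red'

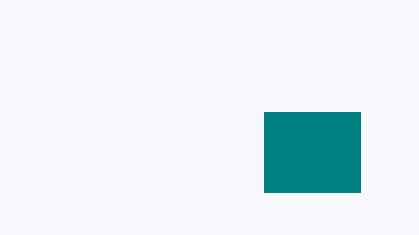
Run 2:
x0 = 264; y0 = 112; x1 = 360; y1 = 192; fill = 'teal'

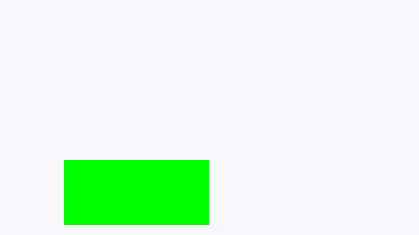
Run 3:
x0 = 64; y0 = 160; x1 = 208; y1 = 224; fill = 'lime'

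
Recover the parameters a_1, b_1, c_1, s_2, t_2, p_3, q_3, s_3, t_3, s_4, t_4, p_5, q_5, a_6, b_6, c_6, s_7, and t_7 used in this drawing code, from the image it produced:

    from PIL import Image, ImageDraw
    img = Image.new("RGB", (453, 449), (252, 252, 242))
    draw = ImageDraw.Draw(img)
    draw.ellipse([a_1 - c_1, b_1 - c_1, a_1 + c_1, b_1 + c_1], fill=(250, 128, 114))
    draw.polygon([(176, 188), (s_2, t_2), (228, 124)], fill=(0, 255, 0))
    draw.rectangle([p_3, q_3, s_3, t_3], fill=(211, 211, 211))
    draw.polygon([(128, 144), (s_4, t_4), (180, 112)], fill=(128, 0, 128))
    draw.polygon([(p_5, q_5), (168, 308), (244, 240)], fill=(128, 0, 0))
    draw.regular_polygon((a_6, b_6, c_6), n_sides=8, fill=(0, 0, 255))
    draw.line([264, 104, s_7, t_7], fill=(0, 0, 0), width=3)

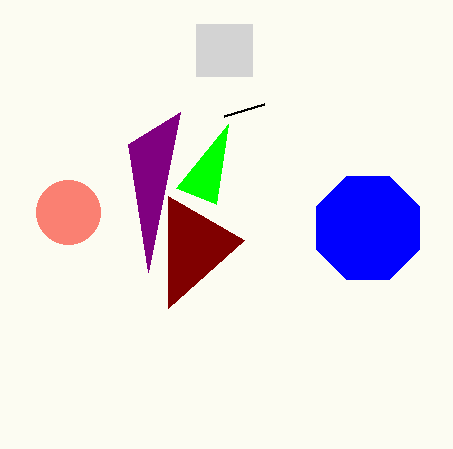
a_1 = 68
b_1 = 212
c_1 = 32
s_2 = 216
t_2 = 204
p_3 = 196
q_3 = 24
s_3 = 252
t_3 = 76
s_4 = 148
t_4 = 272
p_5 = 168
q_5 = 196
a_6 = 368
b_6 = 228
c_6 = 56
s_7 = 224
t_7 = 116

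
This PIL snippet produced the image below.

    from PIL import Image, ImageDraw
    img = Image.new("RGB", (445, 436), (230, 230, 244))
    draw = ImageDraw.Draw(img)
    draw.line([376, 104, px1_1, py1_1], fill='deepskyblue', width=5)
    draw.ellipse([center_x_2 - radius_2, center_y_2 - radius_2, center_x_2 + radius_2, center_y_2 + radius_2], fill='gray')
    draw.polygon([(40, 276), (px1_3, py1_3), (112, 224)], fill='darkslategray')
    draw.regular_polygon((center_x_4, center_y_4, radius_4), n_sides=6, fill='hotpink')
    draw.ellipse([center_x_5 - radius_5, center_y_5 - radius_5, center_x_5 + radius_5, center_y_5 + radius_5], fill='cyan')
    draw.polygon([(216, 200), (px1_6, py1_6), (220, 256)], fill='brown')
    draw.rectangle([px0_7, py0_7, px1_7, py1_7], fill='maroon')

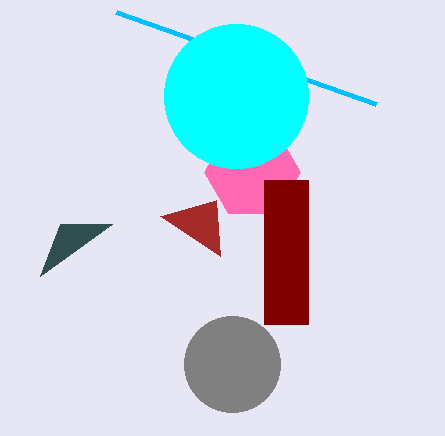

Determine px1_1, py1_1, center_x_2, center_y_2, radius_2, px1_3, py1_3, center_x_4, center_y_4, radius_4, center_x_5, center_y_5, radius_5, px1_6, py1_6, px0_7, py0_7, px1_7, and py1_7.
px1_1 = 116
py1_1 = 12
center_x_2 = 232
center_y_2 = 364
radius_2 = 48
px1_3 = 60
py1_3 = 224
center_x_4 = 252
center_y_4 = 172
radius_4 = 48
center_x_5 = 236
center_y_5 = 96
radius_5 = 72
px1_6 = 160
py1_6 = 216
px0_7 = 264
py0_7 = 180
px1_7 = 308
py1_7 = 324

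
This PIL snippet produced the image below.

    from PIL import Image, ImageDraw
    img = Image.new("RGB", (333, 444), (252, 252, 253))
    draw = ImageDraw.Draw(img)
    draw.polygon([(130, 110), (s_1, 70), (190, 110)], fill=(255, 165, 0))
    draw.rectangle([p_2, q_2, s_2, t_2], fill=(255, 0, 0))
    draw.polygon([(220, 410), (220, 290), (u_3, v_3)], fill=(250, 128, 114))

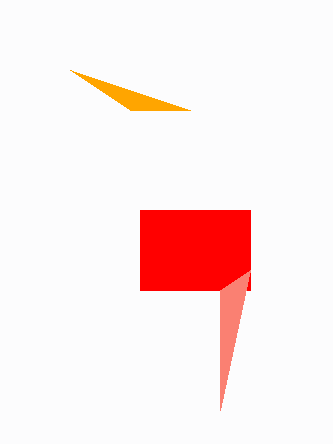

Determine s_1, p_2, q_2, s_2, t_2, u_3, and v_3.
s_1 = 70; p_2 = 140; q_2 = 210; s_2 = 250; t_2 = 290; u_3 = 250; v_3 = 270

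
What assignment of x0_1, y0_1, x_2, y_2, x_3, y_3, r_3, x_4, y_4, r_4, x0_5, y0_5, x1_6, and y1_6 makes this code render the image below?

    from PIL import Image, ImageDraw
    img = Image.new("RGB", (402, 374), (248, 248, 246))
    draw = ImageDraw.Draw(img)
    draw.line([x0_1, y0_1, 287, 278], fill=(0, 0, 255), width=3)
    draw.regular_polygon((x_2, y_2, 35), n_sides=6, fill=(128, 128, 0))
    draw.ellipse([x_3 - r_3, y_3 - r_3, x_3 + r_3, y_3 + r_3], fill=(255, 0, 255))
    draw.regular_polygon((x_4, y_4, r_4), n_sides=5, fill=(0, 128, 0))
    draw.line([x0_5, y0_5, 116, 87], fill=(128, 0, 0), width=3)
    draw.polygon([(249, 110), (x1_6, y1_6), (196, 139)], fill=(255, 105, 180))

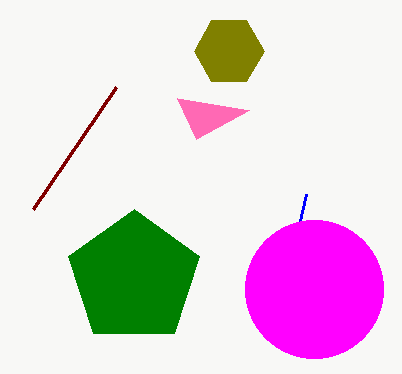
x0_1 = 306, y0_1 = 194, x_2 = 229, y_2 = 51, x_3 = 314, y_3 = 289, r_3 = 69, x_4 = 134, y_4 = 278, r_4 = 69, x0_5 = 33, y0_5 = 209, x1_6 = 177, y1_6 = 98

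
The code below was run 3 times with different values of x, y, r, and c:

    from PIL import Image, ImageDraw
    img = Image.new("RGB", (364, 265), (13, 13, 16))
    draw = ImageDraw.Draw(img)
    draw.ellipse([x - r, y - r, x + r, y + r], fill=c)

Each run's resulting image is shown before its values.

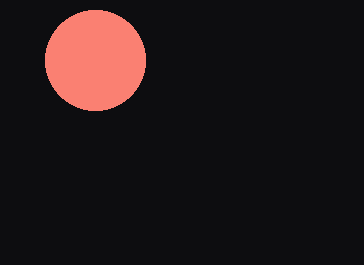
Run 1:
x = 95; y = 60; r = 50; c = 'salmon'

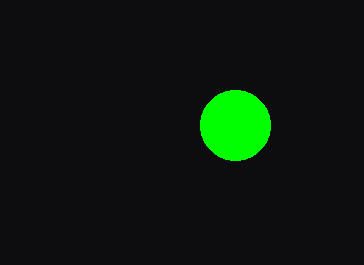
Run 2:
x = 235
y = 125
r = 35
c = 'lime'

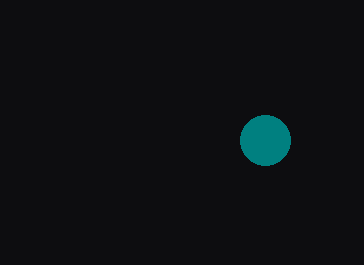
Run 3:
x = 265, y = 140, r = 25, c = 'teal'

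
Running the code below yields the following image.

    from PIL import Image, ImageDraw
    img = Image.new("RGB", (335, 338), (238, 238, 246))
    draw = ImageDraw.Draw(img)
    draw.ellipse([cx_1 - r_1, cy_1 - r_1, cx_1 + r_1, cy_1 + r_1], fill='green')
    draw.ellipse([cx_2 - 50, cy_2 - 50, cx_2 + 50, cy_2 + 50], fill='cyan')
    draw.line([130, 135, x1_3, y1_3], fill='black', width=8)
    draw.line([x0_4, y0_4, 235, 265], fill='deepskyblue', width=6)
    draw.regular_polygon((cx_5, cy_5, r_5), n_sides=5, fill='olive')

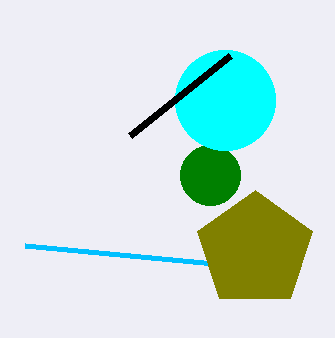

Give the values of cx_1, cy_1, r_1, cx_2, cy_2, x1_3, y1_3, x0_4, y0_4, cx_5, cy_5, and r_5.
cx_1 = 210; cy_1 = 175; r_1 = 30; cx_2 = 225; cy_2 = 100; x1_3 = 230; y1_3 = 55; x0_4 = 25; y0_4 = 245; cx_5 = 255; cy_5 = 250; r_5 = 60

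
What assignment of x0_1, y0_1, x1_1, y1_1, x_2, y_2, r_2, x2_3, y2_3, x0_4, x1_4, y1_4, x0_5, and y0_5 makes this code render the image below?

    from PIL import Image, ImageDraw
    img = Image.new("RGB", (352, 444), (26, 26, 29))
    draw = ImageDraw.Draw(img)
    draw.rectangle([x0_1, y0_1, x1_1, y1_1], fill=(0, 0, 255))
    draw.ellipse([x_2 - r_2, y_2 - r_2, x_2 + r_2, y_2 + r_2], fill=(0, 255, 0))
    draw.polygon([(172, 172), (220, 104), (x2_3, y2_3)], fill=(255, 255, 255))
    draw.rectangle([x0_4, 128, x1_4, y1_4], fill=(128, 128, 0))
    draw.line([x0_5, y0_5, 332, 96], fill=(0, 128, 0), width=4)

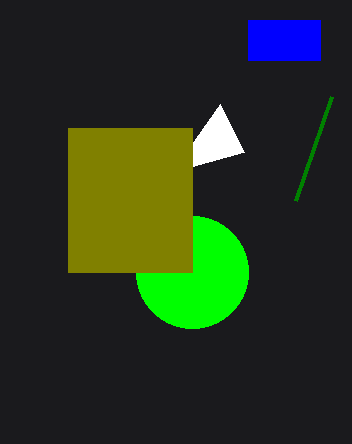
x0_1 = 248
y0_1 = 20
x1_1 = 320
y1_1 = 60
x_2 = 192
y_2 = 272
r_2 = 56
x2_3 = 244
y2_3 = 152
x0_4 = 68
x1_4 = 192
y1_4 = 272
x0_5 = 296
y0_5 = 200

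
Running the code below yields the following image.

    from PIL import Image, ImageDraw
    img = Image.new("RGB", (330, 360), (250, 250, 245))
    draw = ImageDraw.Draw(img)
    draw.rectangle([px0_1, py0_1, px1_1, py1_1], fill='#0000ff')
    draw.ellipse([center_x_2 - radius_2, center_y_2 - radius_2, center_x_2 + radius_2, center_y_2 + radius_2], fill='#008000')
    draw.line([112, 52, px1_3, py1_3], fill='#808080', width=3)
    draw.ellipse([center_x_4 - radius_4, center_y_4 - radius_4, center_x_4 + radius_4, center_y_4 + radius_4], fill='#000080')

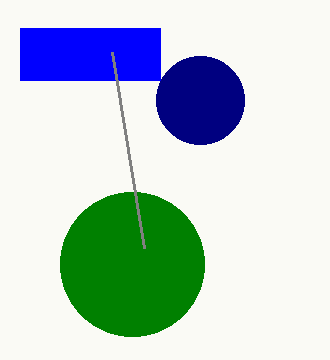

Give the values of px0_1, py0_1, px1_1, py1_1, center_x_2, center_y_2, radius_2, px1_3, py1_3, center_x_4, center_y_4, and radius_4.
px0_1 = 20
py0_1 = 28
px1_1 = 160
py1_1 = 80
center_x_2 = 132
center_y_2 = 264
radius_2 = 72
px1_3 = 144
py1_3 = 248
center_x_4 = 200
center_y_4 = 100
radius_4 = 44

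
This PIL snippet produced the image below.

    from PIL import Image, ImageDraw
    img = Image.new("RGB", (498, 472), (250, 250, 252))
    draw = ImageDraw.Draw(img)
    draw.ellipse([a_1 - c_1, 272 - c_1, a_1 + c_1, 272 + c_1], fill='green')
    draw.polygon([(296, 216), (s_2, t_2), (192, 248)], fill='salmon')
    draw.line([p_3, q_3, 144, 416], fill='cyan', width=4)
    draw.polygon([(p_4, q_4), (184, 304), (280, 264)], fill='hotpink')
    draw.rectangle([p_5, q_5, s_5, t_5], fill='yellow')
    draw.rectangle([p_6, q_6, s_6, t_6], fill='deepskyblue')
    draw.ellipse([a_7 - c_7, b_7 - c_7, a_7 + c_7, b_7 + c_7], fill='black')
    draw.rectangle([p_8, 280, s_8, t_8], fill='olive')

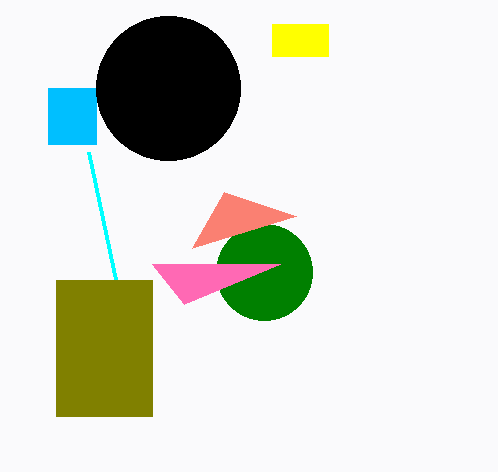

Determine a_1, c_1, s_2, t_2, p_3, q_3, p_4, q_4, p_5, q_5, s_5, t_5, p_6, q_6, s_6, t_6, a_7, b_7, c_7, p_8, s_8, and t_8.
a_1 = 264; c_1 = 48; s_2 = 224; t_2 = 192; p_3 = 88; q_3 = 152; p_4 = 152; q_4 = 264; p_5 = 272; q_5 = 24; s_5 = 328; t_5 = 56; p_6 = 48; q_6 = 88; s_6 = 96; t_6 = 144; a_7 = 168; b_7 = 88; c_7 = 72; p_8 = 56; s_8 = 152; t_8 = 416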